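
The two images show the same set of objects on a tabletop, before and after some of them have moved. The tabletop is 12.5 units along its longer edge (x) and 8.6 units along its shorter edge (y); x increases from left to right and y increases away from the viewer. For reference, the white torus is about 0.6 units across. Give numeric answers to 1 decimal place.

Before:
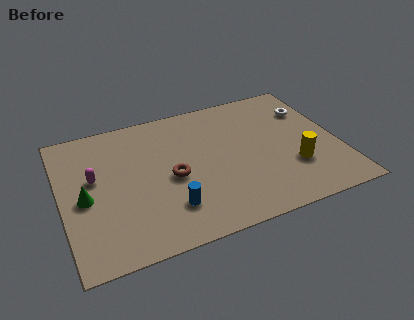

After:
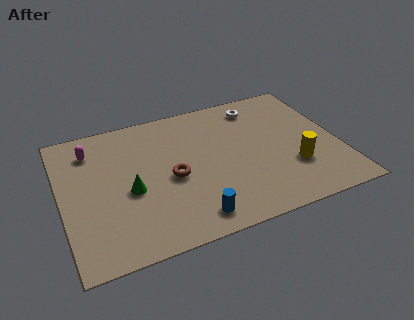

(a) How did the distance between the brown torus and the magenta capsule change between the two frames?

+0.9

Before: roughly 3.6 units apart; after: 4.5. That's 0.9 units further apart.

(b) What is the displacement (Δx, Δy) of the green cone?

(2.0, -0.2)

From the two frames, the green cone sits at roughly (1.0, 3.9) before and (3.0, 3.7) after.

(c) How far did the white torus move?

2.5

From (11.5, 6.2) to (9.2, 7.2), the white torus covered √(2.3² + 1.0²) ≈ 2.5 units.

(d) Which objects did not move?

the yellow cylinder and the brown torus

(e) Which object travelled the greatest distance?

the white torus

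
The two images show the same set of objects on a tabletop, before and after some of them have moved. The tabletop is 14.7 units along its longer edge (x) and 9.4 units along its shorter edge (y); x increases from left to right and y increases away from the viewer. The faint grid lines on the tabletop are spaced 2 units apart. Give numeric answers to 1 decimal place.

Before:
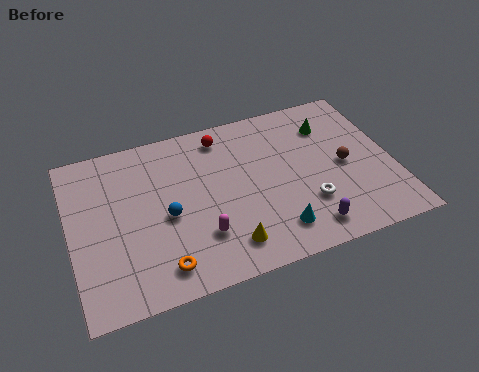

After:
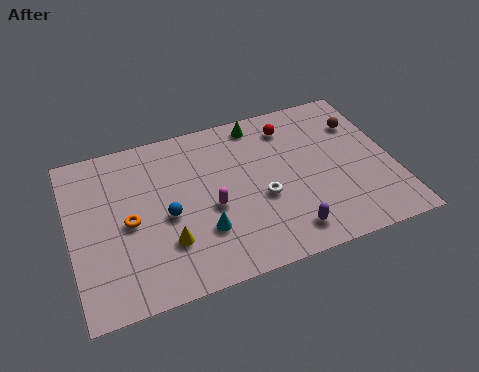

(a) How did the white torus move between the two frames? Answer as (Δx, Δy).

(-2.0, 1.0)

The white torus was at about (10.6, 2.8) and moved to about (8.6, 3.8).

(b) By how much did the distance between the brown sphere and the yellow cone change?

+3.8

The distance was about 6.4 in the first image and 10.2 in the second, so they moved 3.8 units further apart.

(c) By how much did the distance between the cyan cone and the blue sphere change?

-3.2

They were about 5.3 units apart before and 2.1 after — 3.2 units closer together.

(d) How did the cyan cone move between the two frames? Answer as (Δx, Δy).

(-3.2, 1.0)

The cyan cone started near (9.0, 1.8) and ended near (5.8, 2.8).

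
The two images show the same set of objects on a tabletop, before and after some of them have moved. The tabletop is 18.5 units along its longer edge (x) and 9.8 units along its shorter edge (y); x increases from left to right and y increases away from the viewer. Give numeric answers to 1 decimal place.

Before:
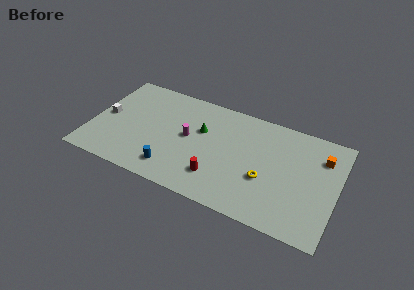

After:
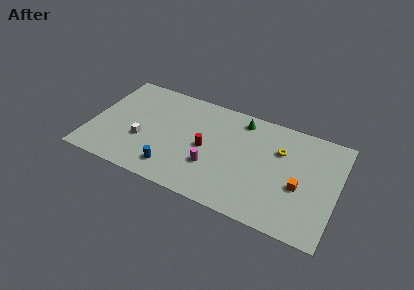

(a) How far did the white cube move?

3.3

From (1.0, 4.9) to (4.0, 3.6), the white cube covered √(3.0² + 1.3²) ≈ 3.3 units.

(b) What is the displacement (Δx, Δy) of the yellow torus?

(0.8, 3.0)

The yellow torus started near (13.3, 3.7) and ended near (14.1, 6.7).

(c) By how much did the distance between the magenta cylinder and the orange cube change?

-3.6

Before: roughly 10.1 units apart; after: 6.5. That's 3.6 units closer together.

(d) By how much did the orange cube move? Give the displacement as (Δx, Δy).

(-1.4, -3.3)

The orange cube was at about (17.2, 7.3) and moved to about (15.8, 4.0).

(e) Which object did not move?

the blue cylinder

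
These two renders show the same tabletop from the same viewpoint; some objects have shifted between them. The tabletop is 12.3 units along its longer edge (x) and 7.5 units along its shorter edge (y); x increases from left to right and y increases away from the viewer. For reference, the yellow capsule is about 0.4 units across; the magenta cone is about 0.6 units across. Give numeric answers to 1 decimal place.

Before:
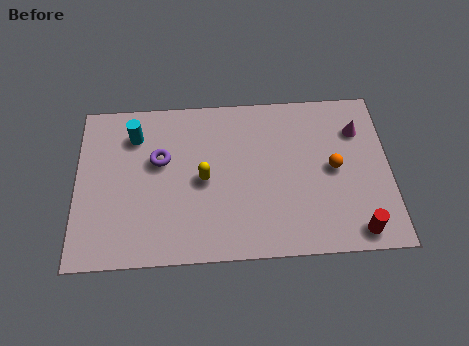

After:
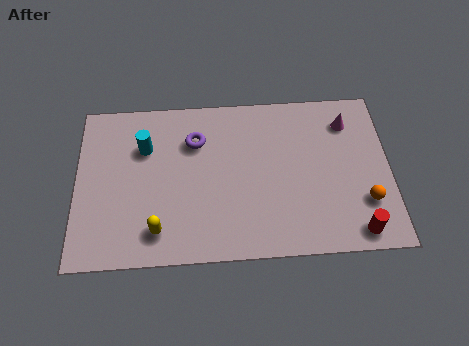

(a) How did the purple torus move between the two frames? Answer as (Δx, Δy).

(1.4, 0.8)

From the two frames, the purple torus sits at roughly (3.3, 4.6) before and (4.7, 5.4) after.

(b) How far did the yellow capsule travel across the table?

2.8

The yellow capsule was near (5.0, 3.6) before and (3.2, 1.4) after, so it travelled √(1.8² + 2.2²) ≈ 2.8 units.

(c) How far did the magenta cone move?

0.6

From (11.1, 5.5) to (10.7, 5.9), the magenta cone covered √(0.4² + 0.4²) ≈ 0.6 units.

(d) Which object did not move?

the red cylinder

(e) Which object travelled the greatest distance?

the yellow capsule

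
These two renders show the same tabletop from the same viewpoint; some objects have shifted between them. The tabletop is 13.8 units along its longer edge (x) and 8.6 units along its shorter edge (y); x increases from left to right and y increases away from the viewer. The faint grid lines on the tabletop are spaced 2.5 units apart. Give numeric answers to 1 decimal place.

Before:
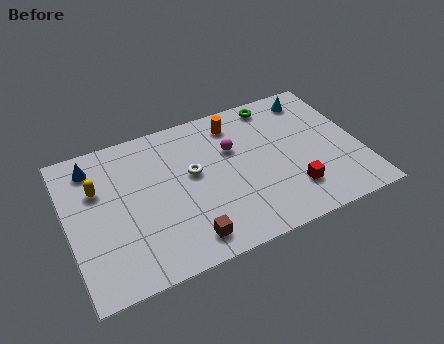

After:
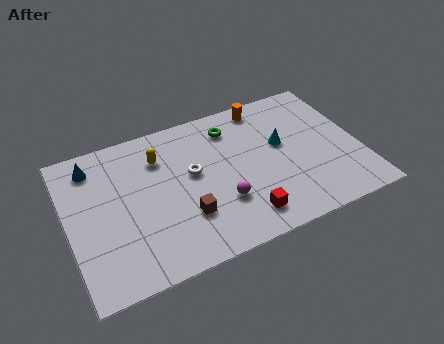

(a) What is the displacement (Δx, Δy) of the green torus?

(-2.2, -0.7)

From the two frames, the green torus sits at roughly (10.2, 7.6) before and (8.0, 6.9) after.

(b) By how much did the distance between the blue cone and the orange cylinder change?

+1.5

Before: roughly 6.8 units apart; after: 8.3. That's 1.5 units further apart.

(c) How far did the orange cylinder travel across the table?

1.6

The orange cylinder moved from about (8.2, 7.1) to (9.7, 7.6), a distance of √(1.5² + 0.5²) ≈ 1.6.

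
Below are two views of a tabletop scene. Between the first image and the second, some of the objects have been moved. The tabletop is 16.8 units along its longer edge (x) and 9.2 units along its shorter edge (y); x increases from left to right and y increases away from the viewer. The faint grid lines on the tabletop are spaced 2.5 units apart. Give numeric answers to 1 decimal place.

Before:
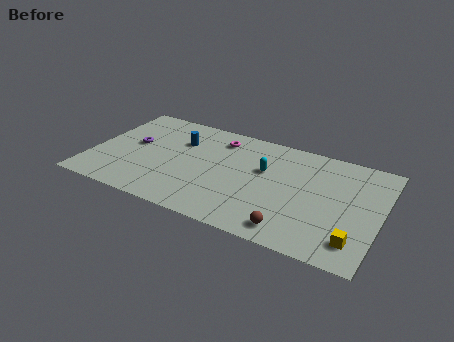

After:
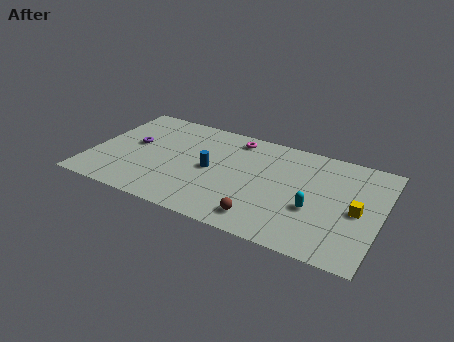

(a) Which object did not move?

the purple torus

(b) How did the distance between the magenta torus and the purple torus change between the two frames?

+1.0

Before: roughly 5.4 units apart; after: 6.4. That's 1.0 units further apart.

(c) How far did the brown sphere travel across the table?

1.7

From (12.1, 1.3) to (10.4, 1.5), the brown sphere covered √(1.7² + 0.2²) ≈ 1.7 units.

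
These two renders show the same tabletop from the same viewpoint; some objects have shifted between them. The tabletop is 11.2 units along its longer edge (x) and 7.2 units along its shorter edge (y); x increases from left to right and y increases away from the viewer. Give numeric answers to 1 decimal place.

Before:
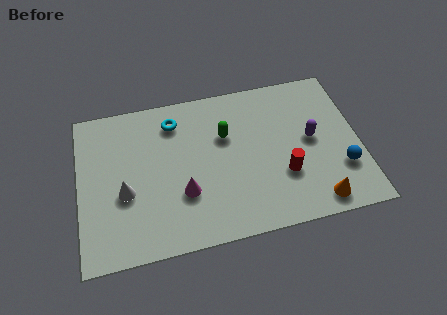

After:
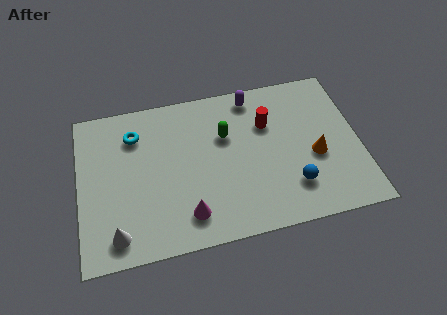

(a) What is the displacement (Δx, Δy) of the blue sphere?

(-2.0, -0.4)

The blue sphere started near (10.4, 2.2) and ended near (8.4, 1.8).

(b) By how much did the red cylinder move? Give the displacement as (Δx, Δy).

(-0.5, 2.5)

From the two frames, the red cylinder sits at roughly (8.1, 2.4) before and (7.6, 4.9) after.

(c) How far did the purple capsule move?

3.3

The purple capsule moved from about (9.3, 3.8) to (7.1, 6.3), a distance of √(2.2² + 2.5²) ≈ 3.3.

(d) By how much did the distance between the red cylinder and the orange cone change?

+0.7

They were about 1.9 units apart before and 2.6 after — 0.7 units further apart.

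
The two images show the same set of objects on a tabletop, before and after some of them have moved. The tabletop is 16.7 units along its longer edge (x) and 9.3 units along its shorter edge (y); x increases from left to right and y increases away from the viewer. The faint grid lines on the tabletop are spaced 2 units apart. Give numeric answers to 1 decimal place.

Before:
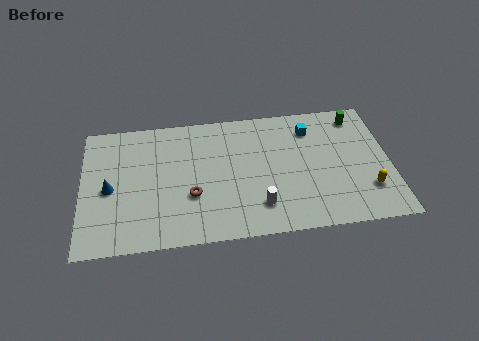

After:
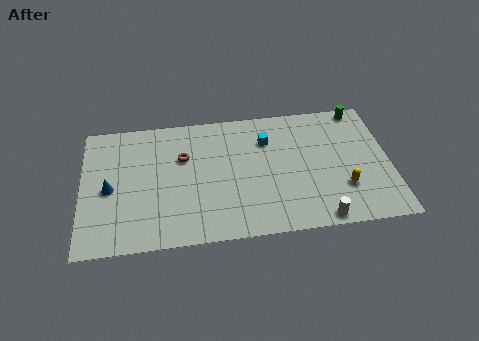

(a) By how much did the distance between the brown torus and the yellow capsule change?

-0.3

The distance was about 9.5 in the first image and 9.2 in the second, so they moved 0.3 units closer together.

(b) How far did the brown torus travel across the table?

2.8

From (5.9, 3.3) to (5.5, 6.1), the brown torus covered √(0.4² + 2.8²) ≈ 2.8 units.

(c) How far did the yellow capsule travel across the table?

1.3

The yellow capsule was near (15.4, 2.5) before and (14.1, 2.8) after, so it travelled √(1.3² + 0.3²) ≈ 1.3 units.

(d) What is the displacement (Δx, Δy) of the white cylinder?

(3.2, -1.3)

From the two frames, the white cylinder sits at roughly (9.5, 2.1) before and (12.7, 0.8) after.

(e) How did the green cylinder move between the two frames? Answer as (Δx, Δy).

(0.2, 0.6)

The green cylinder was at about (15.1, 7.9) and moved to about (15.3, 8.5).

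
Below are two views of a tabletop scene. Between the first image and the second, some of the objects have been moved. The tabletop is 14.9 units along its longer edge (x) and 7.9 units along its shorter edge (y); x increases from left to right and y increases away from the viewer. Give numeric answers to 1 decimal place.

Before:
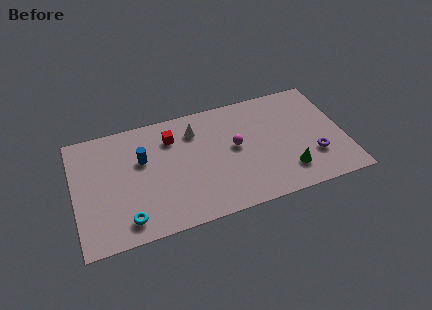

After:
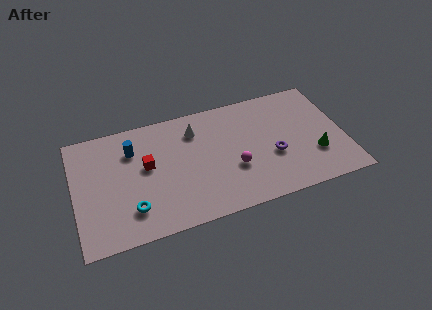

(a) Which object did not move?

the white cone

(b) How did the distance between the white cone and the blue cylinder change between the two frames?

+0.3

The distance was about 3.2 in the first image and 3.5 in the second, so they moved 0.3 units further apart.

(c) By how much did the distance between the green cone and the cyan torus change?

+1.3

They were about 8.9 units apart before and 10.2 after — 1.3 units further apart.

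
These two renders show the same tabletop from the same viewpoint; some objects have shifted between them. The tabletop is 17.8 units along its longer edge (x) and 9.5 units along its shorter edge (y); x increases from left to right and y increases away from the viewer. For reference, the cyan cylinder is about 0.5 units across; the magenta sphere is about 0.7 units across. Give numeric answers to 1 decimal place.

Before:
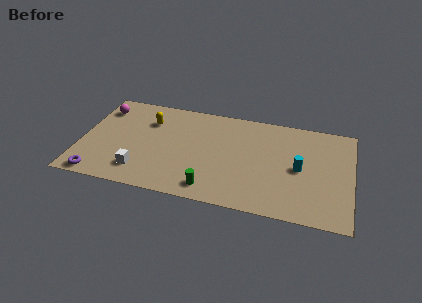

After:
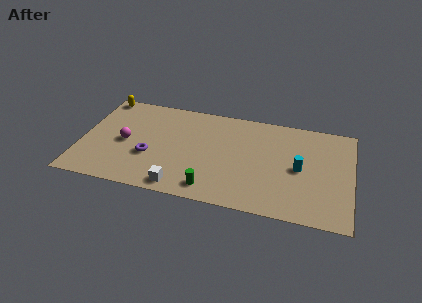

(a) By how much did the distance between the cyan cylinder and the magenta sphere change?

-2.1

The distance was about 13.6 in the first image and 11.5 in the second, so they moved 2.1 units closer together.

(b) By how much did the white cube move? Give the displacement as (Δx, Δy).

(2.7, -0.9)

From the two frames, the white cube sits at roughly (4.1, 2.0) before and (6.8, 1.1) after.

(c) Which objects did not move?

the green cylinder and the cyan cylinder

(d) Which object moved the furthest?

the purple torus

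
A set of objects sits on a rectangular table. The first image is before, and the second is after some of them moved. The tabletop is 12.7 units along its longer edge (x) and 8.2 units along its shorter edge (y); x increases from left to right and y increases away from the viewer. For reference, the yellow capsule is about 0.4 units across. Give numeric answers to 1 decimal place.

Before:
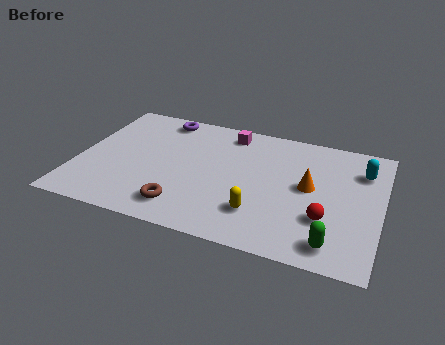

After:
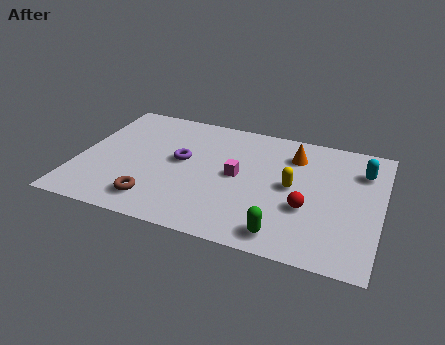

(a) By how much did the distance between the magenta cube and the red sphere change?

-3.0

The distance was about 6.2 in the first image and 3.2 in the second, so they moved 3.0 units closer together.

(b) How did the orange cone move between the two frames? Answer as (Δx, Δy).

(-0.8, 1.9)

The orange cone was at about (9.7, 4.4) and moved to about (8.9, 6.3).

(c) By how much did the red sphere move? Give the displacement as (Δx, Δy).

(-0.8, 0.4)

The red sphere started near (10.5, 2.6) and ended near (9.7, 3.0).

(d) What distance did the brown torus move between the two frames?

1.2

The brown torus was near (4.7, 1.5) before and (3.5, 1.5) after, so it travelled √(1.2² + 0.0²) ≈ 1.2 units.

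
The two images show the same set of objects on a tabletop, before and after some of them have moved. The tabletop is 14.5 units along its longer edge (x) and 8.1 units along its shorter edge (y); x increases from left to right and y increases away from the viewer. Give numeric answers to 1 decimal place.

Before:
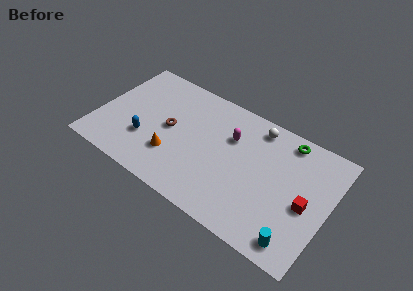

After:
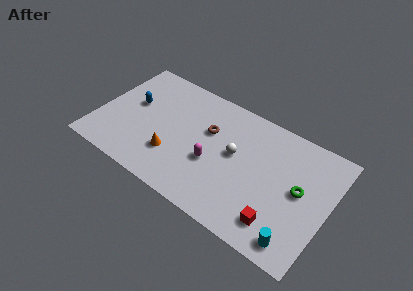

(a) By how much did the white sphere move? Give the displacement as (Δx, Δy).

(-1.0, -2.5)

The white sphere was at about (9.6, 7.0) and moved to about (8.6, 4.5).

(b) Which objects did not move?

the orange cone and the cyan cylinder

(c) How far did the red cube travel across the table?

2.4

The red cube was near (13.2, 3.6) before and (11.8, 1.6) after, so it travelled √(1.4² + 2.0²) ≈ 2.4 units.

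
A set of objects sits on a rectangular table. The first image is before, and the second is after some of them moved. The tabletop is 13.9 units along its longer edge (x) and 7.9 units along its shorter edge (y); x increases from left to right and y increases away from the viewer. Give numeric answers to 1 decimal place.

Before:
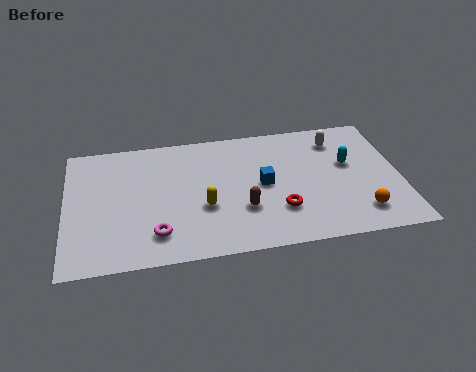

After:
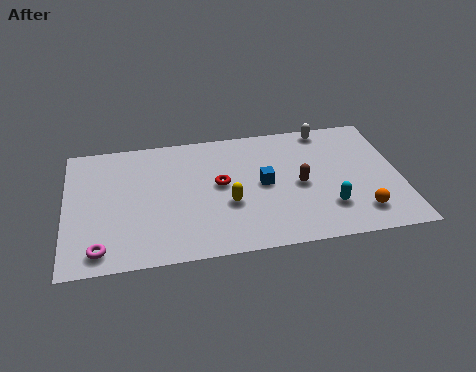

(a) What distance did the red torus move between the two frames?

3.1

From (8.8, 2.3) to (6.4, 4.3), the red torus covered √(2.4² + 2.0²) ≈ 3.1 units.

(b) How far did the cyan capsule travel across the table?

2.8

The cyan capsule was near (11.8, 4.7) before and (10.8, 2.1) after, so it travelled √(1.0² + 2.6²) ≈ 2.8 units.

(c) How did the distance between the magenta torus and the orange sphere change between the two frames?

+2.3

The distance was about 8.4 in the first image and 10.7 in the second, so they moved 2.3 units further apart.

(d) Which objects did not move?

the orange sphere and the blue cube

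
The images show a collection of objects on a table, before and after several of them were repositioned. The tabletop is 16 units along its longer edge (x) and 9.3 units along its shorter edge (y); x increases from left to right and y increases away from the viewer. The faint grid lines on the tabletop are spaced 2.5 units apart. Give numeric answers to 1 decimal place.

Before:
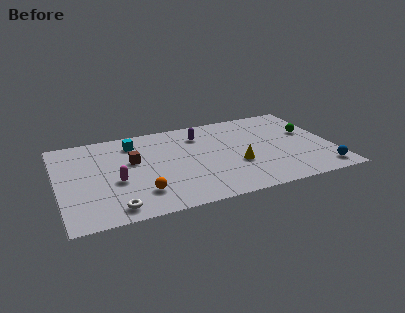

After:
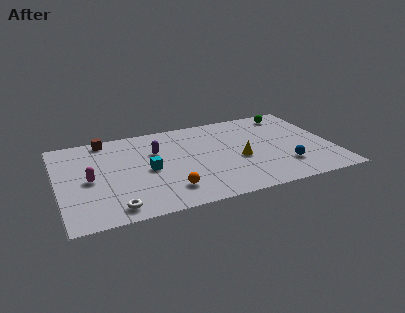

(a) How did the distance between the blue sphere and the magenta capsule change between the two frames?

-0.7

They were about 12.1 units apart before and 11.4 after — 0.7 units closer together.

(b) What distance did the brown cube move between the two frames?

3.1

The brown cube moved from about (4.4, 5.6) to (3.0, 8.4), a distance of √(1.4² + 2.8²) ≈ 3.1.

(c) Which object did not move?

the white torus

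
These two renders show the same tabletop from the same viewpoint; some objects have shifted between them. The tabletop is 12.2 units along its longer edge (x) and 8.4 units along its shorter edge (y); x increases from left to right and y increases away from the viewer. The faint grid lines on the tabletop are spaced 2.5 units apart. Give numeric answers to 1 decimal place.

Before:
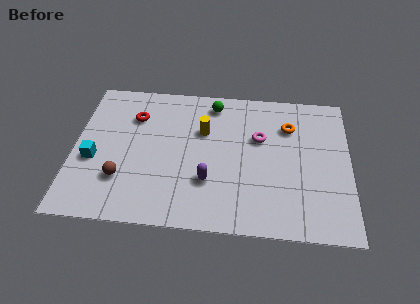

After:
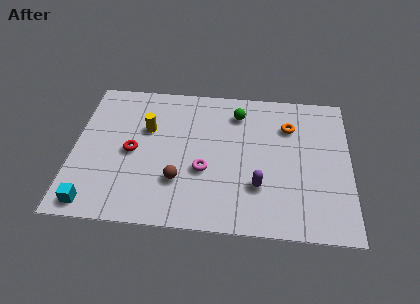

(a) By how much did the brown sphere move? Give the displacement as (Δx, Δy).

(2.5, 0.1)

From the two frames, the brown sphere sits at roughly (2.2, 2.4) before and (4.7, 2.5) after.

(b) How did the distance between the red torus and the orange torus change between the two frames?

+0.3

They were about 6.9 units apart before and 7.2 after — 0.3 units further apart.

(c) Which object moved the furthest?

the magenta torus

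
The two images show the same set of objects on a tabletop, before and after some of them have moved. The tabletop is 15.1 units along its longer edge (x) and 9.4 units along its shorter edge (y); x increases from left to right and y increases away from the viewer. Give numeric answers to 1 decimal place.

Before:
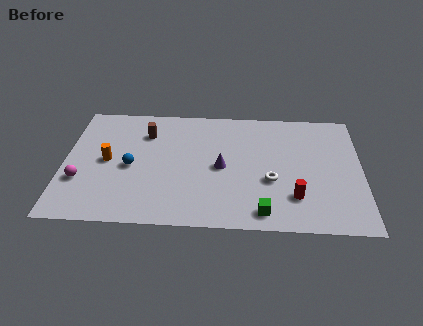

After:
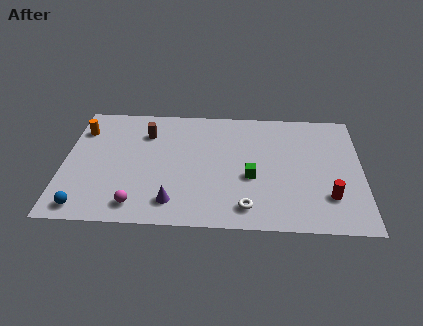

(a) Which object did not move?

the brown cylinder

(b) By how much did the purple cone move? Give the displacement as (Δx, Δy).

(-2.4, -2.8)

The purple cone was at about (8.0, 4.5) and moved to about (5.6, 1.7).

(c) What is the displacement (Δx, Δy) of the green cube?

(-0.6, 2.6)

The green cube was at about (10.1, 1.2) and moved to about (9.5, 3.8).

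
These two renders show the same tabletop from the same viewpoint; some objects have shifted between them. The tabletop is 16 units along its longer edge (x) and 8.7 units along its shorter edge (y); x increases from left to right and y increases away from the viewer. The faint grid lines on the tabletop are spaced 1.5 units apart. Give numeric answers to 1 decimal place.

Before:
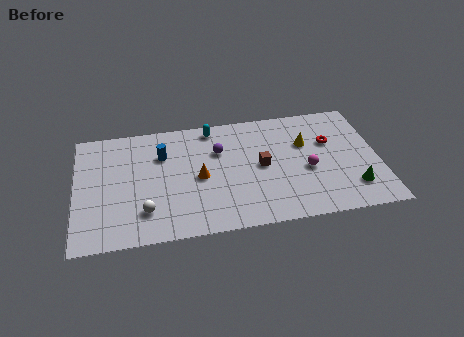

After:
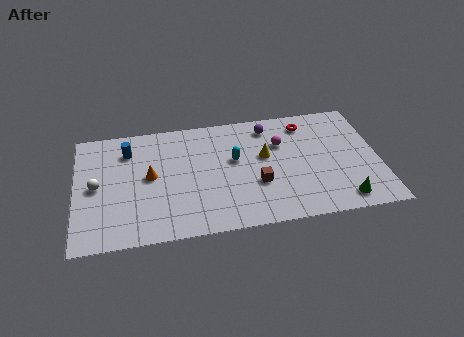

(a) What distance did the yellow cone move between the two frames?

2.3

From (12.2, 5.7) to (10.0, 5.1), the yellow cone covered √(2.2² + 0.6²) ≈ 2.3 units.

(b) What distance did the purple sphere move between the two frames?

3.0

The purple sphere was near (7.6, 5.9) before and (10.3, 7.3) after, so it travelled √(2.7² + 1.4²) ≈ 3.0 units.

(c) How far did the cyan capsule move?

2.8

The cyan capsule was near (7.3, 7.7) before and (8.4, 5.1) after, so it travelled √(1.1² + 2.6²) ≈ 2.8 units.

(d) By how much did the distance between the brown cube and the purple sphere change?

+1.6

The distance was about 2.7 in the first image and 4.3 in the second, so they moved 1.6 units further apart.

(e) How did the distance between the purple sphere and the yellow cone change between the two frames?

-2.4

The distance was about 4.6 in the first image and 2.2 in the second, so they moved 2.4 units closer together.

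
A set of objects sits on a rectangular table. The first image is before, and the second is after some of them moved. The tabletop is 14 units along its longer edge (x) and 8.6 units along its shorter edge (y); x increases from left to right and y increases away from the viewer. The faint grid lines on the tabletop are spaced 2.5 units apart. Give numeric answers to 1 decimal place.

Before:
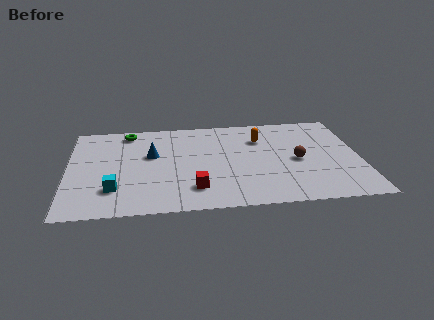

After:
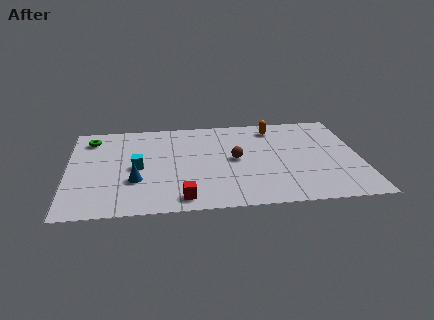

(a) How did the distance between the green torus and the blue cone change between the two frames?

+2.1

The distance was about 2.5 in the first image and 4.6 in the second, so they moved 2.1 units further apart.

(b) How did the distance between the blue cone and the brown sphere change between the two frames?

-2.1

The distance was about 7.1 in the first image and 5.0 in the second, so they moved 2.1 units closer together.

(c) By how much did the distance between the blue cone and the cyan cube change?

-2.3

The distance was about 3.5 in the first image and 1.2 in the second, so they moved 2.3 units closer together.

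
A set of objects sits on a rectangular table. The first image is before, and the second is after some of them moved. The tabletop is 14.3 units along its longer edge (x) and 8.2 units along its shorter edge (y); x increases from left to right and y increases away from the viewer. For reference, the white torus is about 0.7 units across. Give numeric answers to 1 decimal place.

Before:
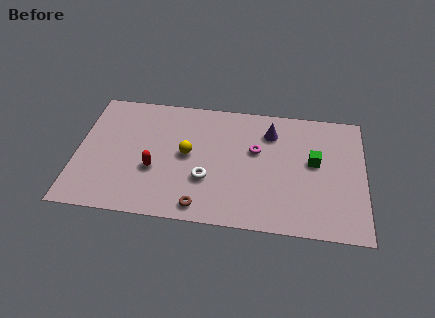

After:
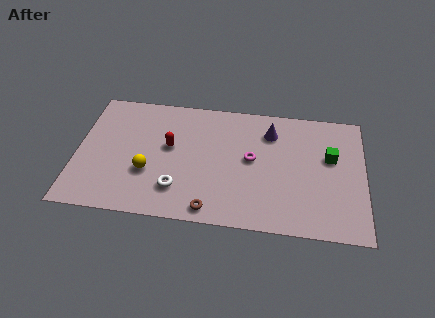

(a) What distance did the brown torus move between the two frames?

0.5

From (6.3, 1.0) to (6.8, 0.9), the brown torus covered √(0.5² + 0.1²) ≈ 0.5 units.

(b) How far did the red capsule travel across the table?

1.7

From (3.9, 3.1) to (4.6, 4.7), the red capsule covered √(0.7² + 1.6²) ≈ 1.7 units.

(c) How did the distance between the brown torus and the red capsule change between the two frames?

+1.2

They were about 3.2 units apart before and 4.4 after — 1.2 units further apart.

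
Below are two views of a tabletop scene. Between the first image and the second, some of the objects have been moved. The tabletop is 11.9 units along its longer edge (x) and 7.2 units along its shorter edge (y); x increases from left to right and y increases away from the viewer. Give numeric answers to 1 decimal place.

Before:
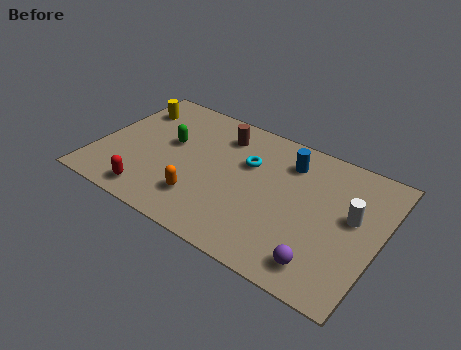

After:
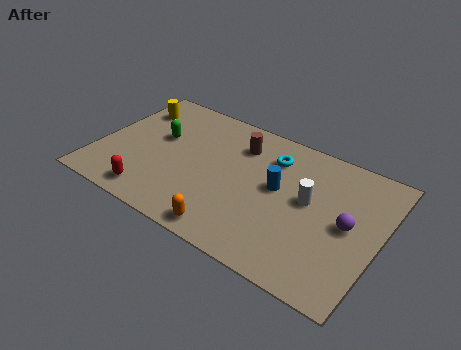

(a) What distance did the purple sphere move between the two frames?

2.5

From (9.9, 1.2) to (10.6, 3.6), the purple sphere covered √(0.7² + 2.4²) ≈ 2.5 units.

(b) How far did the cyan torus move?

1.2

From (6.2, 4.7) to (7.1, 5.5), the cyan torus covered √(0.9² + 0.8²) ≈ 1.2 units.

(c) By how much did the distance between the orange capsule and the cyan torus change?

+1.5

They were about 3.3 units apart before and 4.8 after — 1.5 units further apart.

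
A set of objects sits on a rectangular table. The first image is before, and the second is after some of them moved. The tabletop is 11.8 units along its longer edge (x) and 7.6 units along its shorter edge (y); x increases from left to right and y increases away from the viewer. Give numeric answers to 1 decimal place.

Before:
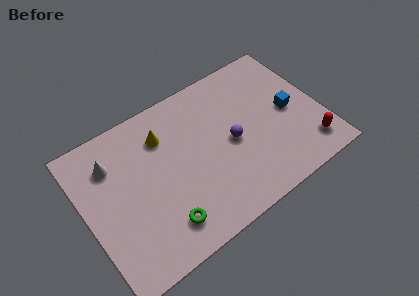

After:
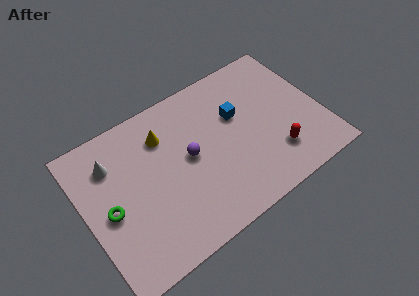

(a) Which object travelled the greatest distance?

the green torus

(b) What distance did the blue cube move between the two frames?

2.7

From (10.3, 3.7) to (7.8, 4.8), the blue cube covered √(2.5² + 1.1²) ≈ 2.7 units.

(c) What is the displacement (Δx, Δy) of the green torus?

(-2.3, 2.0)

The green torus was at about (3.4, 1.5) and moved to about (1.1, 3.5).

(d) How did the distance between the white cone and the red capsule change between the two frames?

-1.7

They were about 10.2 units apart before and 8.5 after — 1.7 units closer together.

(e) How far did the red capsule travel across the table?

1.7

The red capsule was near (10.8, 1.4) before and (9.2, 1.9) after, so it travelled √(1.6² + 0.5²) ≈ 1.7 units.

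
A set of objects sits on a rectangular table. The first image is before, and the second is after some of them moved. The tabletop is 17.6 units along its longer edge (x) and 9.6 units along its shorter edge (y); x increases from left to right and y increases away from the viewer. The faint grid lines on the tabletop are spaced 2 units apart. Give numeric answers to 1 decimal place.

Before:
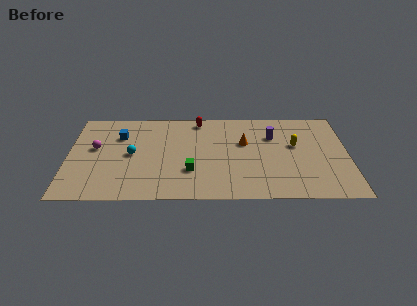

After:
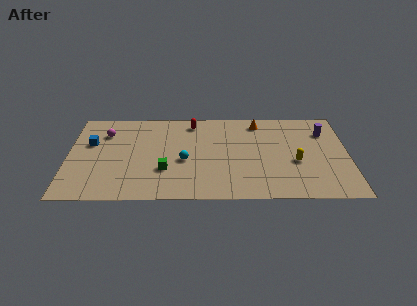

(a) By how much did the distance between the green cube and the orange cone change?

+3.3

They were about 4.5 units apart before and 7.8 after — 3.3 units further apart.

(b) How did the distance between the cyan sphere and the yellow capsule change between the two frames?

-3.3

Before: roughly 10.3 units apart; after: 7.0. That's 3.3 units closer together.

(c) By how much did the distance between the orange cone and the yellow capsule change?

+1.7

They were about 3.2 units apart before and 4.9 after — 1.7 units further apart.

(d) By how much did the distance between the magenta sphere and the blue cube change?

-0.6

The distance was about 2.0 in the first image and 1.4 in the second, so they moved 0.6 units closer together.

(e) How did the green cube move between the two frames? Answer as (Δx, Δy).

(-1.6, 0.1)

The green cube was at about (7.7, 3.0) and moved to about (6.1, 3.1).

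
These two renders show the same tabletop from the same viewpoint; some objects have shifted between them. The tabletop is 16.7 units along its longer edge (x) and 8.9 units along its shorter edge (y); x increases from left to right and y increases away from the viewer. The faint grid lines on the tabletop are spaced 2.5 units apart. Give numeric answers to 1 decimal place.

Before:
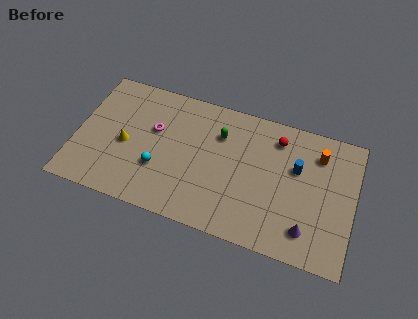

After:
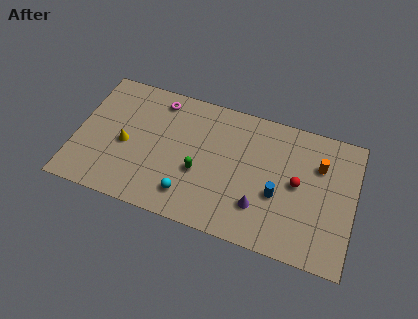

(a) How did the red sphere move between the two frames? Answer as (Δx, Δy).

(1.4, -2.6)

From the two frames, the red sphere sits at roughly (11.9, 7.2) before and (13.3, 4.6) after.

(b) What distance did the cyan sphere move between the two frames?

2.2

The cyan sphere moved from about (5.1, 3.0) to (7.0, 1.8), a distance of √(1.9² + 1.2²) ≈ 2.2.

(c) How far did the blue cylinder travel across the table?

2.3

The blue cylinder was near (13.2, 5.6) before and (12.2, 3.5) after, so it travelled √(1.0² + 2.1²) ≈ 2.3 units.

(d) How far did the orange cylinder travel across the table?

0.7

From (14.4, 6.9) to (14.5, 6.2), the orange cylinder covered √(0.1² + 0.7²) ≈ 0.7 units.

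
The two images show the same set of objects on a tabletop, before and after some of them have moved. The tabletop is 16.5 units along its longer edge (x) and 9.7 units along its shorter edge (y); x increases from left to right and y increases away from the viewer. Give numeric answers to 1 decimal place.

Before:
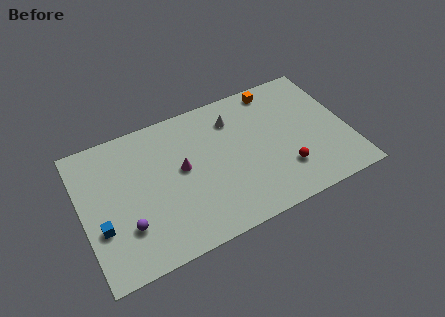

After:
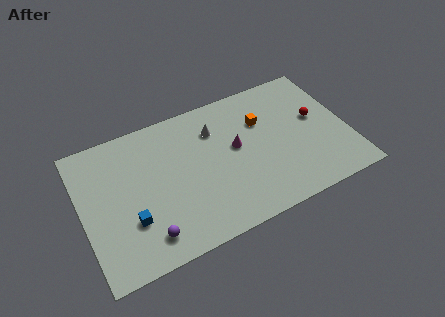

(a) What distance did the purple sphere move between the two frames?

1.6

The purple sphere moved from about (2.5, 2.8) to (3.6, 1.7), a distance of √(1.1² + 1.1²) ≈ 1.6.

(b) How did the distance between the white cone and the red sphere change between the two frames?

+0.9

They were about 5.5 units apart before and 6.4 after — 0.9 units further apart.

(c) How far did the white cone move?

1.2

From (9.7, 7.5) to (8.5, 7.2), the white cone covered √(1.2² + 0.3²) ≈ 1.2 units.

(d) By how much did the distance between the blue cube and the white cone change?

-2.6

They were about 9.6 units apart before and 7.0 after — 2.6 units closer together.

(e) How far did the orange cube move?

2.3

The orange cube moved from about (12.5, 8.6) to (11.4, 6.6), a distance of √(1.1² + 2.0²) ≈ 2.3.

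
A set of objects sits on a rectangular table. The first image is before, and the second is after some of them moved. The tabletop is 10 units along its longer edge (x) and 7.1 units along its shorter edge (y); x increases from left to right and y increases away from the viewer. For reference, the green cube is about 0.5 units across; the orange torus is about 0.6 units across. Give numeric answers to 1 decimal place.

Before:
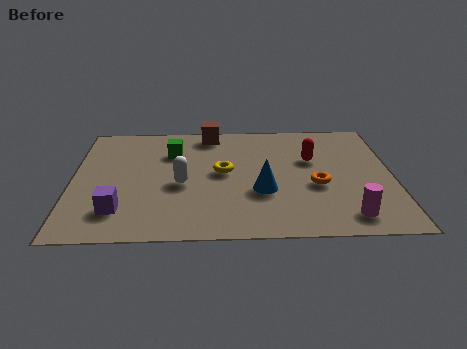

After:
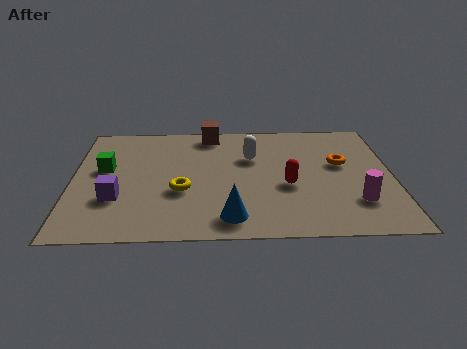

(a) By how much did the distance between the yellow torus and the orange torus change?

+2.2

They were about 3.0 units apart before and 5.2 after — 2.2 units further apart.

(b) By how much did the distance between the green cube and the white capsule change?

+2.6

The distance was about 2.0 in the first image and 4.6 in the second, so they moved 2.6 units further apart.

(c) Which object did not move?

the brown cube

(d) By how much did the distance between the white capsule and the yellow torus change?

+1.5

They were about 1.5 units apart before and 3.0 after — 1.5 units further apart.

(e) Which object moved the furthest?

the white capsule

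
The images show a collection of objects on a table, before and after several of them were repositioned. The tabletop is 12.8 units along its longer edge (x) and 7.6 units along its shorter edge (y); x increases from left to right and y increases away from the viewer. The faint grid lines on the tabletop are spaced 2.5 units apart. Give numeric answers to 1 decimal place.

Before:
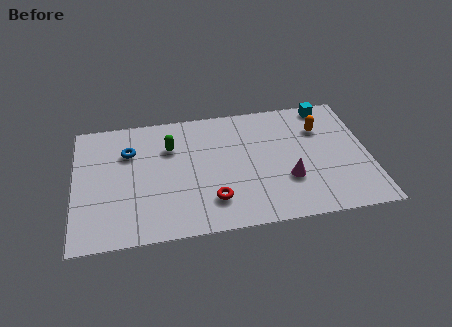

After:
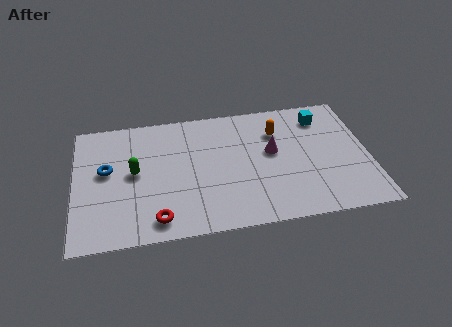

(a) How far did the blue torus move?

1.4

The blue torus moved from about (2.4, 5.3) to (1.4, 4.3), a distance of √(1.0² + 1.0²) ≈ 1.4.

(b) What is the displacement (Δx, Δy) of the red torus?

(-2.4, -0.7)

The red torus was at about (5.9, 1.8) and moved to about (3.5, 1.1).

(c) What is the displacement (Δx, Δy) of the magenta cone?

(-0.6, 1.8)

The magenta cone started near (9.2, 2.5) and ended near (8.6, 4.3).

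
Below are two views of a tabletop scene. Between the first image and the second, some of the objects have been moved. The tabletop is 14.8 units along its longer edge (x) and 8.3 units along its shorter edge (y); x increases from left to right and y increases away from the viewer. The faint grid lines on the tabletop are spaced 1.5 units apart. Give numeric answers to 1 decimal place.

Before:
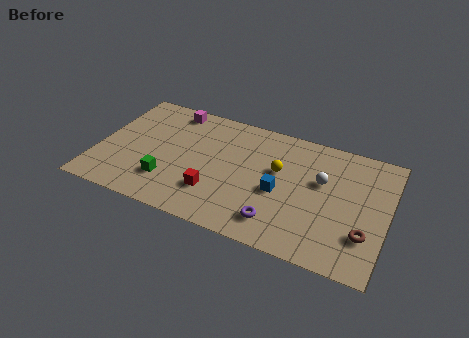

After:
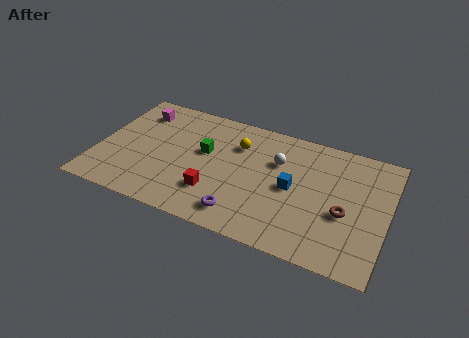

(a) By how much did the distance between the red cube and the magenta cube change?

+0.5

The distance was about 5.7 in the first image and 6.2 in the second, so they moved 0.5 units further apart.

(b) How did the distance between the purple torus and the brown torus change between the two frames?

+1.0

Before: roughly 4.4 units apart; after: 5.4. That's 1.0 units further apart.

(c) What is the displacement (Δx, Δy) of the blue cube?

(0.6, 0.5)

The blue cube started near (9.4, 3.6) and ended near (10.0, 4.1).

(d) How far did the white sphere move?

2.4

The white sphere moved from about (11.4, 5.1) to (9.1, 5.6), a distance of √(2.3² + 0.5²) ≈ 2.4.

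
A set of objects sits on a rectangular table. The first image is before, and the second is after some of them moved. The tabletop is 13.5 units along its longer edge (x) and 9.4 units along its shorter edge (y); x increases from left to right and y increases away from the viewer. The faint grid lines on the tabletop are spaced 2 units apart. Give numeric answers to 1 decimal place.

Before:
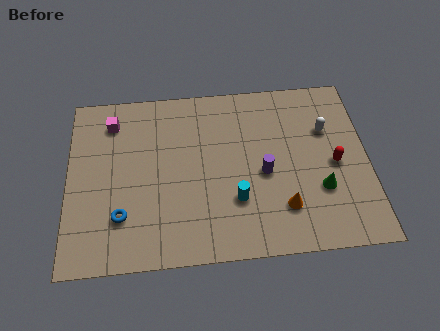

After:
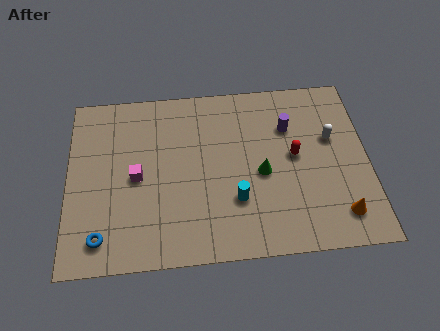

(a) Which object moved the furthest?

the magenta cube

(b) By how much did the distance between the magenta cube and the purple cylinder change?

-0.4

Before: roughly 7.6 units apart; after: 7.2. That's 0.4 units closer together.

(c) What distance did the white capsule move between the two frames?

0.5

The white capsule was near (11.7, 6.3) before and (11.9, 5.8) after, so it travelled √(0.2² + 0.5²) ≈ 0.5 units.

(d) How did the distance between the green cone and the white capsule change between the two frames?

+0.4

The distance was about 3.2 in the first image and 3.6 in the second, so they moved 0.4 units further apart.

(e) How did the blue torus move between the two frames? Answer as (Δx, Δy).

(-0.9, -1.0)

The blue torus started near (2.4, 2.5) and ended near (1.5, 1.5).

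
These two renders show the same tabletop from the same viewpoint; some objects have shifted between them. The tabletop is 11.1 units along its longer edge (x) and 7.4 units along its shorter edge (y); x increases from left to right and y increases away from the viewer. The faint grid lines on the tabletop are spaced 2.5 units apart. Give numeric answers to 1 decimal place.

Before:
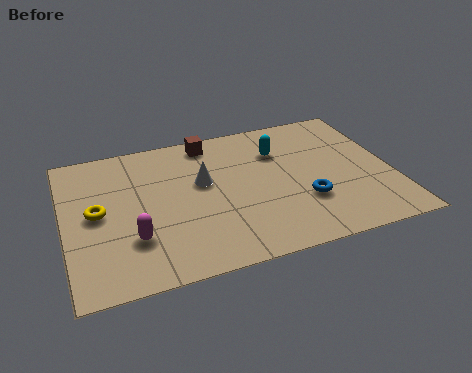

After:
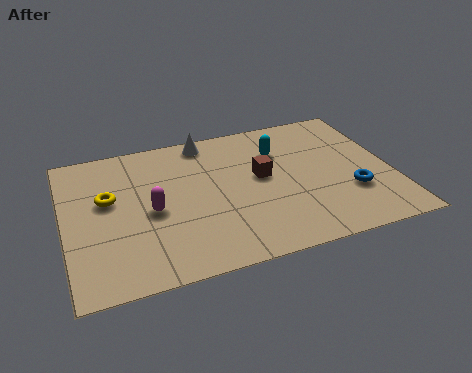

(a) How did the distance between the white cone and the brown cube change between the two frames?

+0.9

Before: roughly 2.1 units apart; after: 3.0. That's 0.9 units further apart.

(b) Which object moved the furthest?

the brown cube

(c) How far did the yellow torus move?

0.7

The yellow torus was near (1.1, 3.8) before and (1.5, 4.4) after, so it travelled √(0.4² + 0.6²) ≈ 0.7 units.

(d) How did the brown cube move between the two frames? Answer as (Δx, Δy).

(1.6, -2.4)

From the two frames, the brown cube sits at roughly (5.1, 6.5) before and (6.7, 4.1) after.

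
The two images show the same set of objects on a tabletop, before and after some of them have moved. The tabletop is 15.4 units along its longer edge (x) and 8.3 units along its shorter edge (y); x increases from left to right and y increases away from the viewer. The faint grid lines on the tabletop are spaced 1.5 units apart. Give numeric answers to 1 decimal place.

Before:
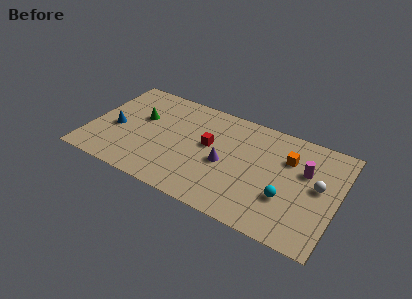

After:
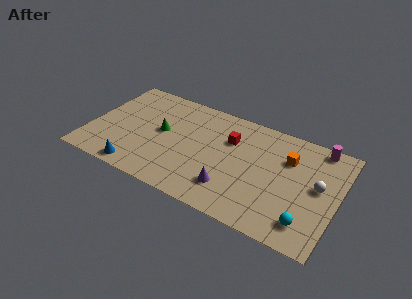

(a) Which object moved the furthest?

the blue cone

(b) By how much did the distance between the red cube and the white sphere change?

-1.1

Before: roughly 6.8 units apart; after: 5.7. That's 1.1 units closer together.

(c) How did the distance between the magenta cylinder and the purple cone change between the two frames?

+2.2

They were about 5.1 units apart before and 7.3 after — 2.2 units further apart.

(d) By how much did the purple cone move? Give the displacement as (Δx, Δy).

(0.6, -1.7)

The purple cone was at about (8.5, 3.7) and moved to about (9.1, 2.0).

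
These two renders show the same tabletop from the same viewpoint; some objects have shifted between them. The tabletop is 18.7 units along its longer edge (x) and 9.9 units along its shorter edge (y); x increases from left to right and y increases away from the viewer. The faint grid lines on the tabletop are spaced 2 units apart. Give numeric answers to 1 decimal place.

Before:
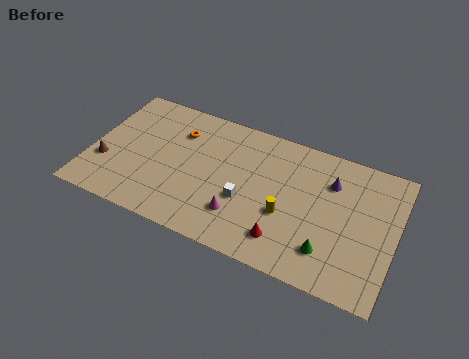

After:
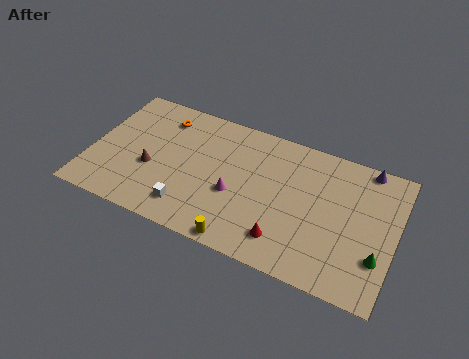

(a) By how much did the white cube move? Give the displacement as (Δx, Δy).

(-3.3, -1.9)

The white cube was at about (9.7, 3.8) and moved to about (6.4, 1.9).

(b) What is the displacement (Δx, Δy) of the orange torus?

(-1.1, 0.7)

The orange torus was at about (5.1, 7.3) and moved to about (4.0, 8.0).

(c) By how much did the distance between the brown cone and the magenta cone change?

-3.3

They were about 8.5 units apart before and 5.2 after — 3.3 units closer together.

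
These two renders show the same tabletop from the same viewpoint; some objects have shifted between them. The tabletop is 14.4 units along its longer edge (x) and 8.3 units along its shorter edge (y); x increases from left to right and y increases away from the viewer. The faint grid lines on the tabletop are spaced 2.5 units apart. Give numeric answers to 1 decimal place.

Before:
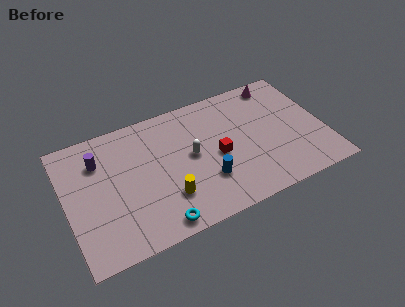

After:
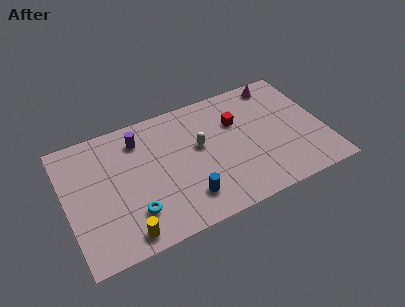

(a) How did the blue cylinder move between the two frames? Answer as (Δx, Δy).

(-1.2, -0.7)

From the two frames, the blue cylinder sits at roughly (7.6, 2.5) before and (6.4, 1.8) after.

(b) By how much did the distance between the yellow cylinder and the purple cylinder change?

+0.7

The distance was about 5.1 in the first image and 5.8 in the second, so they moved 0.7 units further apart.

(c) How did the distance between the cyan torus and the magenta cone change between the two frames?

+0.3

Before: roughly 9.9 units apart; after: 10.2. That's 0.3 units further apart.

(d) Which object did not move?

the magenta cone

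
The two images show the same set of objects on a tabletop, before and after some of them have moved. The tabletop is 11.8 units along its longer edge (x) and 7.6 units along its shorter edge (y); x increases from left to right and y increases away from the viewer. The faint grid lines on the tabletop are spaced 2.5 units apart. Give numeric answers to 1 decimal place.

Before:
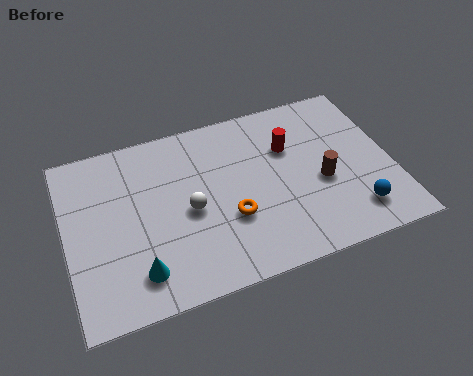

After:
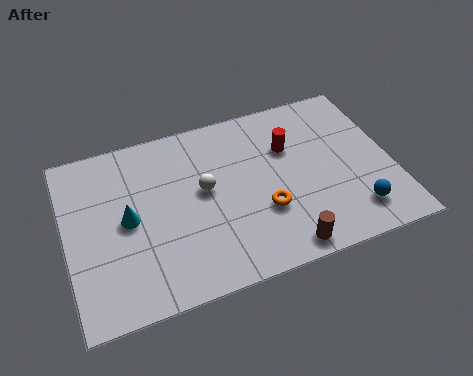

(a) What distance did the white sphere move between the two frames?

0.9

The white sphere was near (4.4, 3.5) before and (5.0, 4.2) after, so it travelled √(0.6² + 0.7²) ≈ 0.9 units.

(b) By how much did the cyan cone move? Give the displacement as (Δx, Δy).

(-0.2, 2.3)

From the two frames, the cyan cone sits at roughly (2.4, 1.5) before and (2.2, 3.8) after.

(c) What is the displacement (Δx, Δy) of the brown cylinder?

(-1.7, -2.4)

The brown cylinder was at about (9.2, 3.2) and moved to about (7.5, 0.8).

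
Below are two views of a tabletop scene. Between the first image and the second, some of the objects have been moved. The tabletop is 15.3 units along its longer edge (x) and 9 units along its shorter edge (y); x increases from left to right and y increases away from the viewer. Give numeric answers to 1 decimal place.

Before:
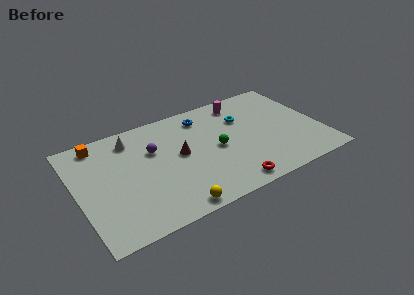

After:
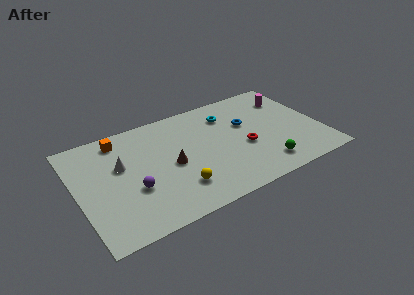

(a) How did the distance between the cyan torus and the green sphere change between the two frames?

+2.7

Before: roughly 2.8 units apart; after: 5.5. That's 2.7 units further apart.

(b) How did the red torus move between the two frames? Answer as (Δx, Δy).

(1.4, 2.7)

The red torus started near (9.0, 1.0) and ended near (10.4, 3.7).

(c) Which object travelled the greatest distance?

the green sphere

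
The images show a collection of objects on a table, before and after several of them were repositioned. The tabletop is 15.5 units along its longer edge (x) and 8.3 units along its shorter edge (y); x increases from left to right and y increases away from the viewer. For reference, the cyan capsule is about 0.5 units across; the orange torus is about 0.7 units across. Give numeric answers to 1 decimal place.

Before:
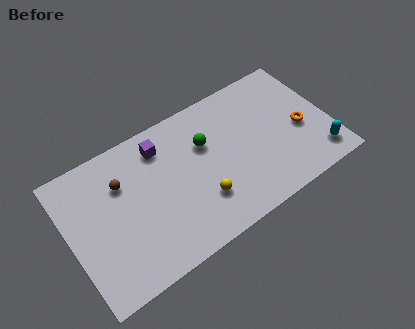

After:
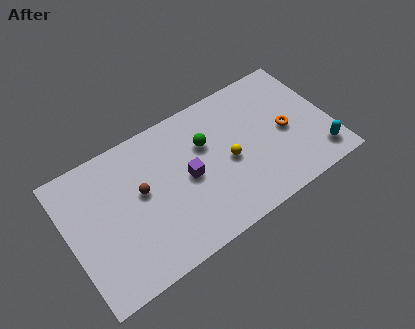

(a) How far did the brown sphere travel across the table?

1.5

From (3.3, 5.8) to (4.3, 4.7), the brown sphere covered √(1.0² + 1.1²) ≈ 1.5 units.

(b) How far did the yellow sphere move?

2.4

The yellow sphere was near (7.5, 2.4) before and (9.4, 3.8) after, so it travelled √(1.9² + 1.4²) ≈ 2.4 units.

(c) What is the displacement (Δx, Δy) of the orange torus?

(-0.9, 0.3)

From the two frames, the orange torus sits at roughly (13.8, 3.6) before and (12.9, 3.9) after.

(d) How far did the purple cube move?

2.9

The purple cube moved from about (5.8, 6.7) to (7.0, 4.1), a distance of √(1.2² + 2.6²) ≈ 2.9.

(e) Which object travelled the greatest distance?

the purple cube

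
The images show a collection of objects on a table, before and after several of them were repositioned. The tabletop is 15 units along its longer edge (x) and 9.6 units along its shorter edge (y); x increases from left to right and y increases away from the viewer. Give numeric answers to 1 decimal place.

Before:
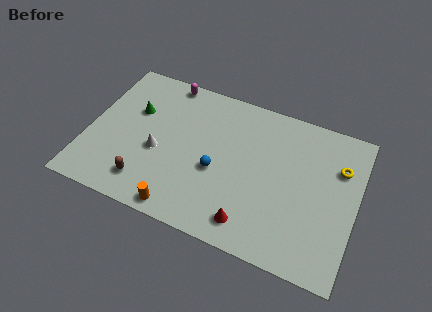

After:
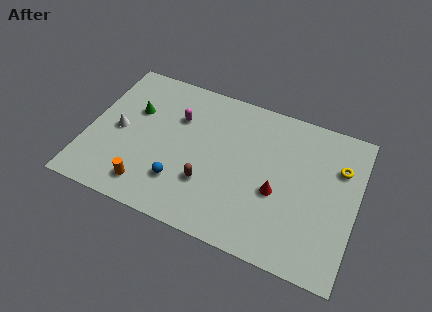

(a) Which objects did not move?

the yellow torus and the green cone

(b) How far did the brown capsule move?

3.5

The brown capsule moved from about (3.6, 1.8) to (6.9, 3.0), a distance of √(3.3² + 1.2²) ≈ 3.5.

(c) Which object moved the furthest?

the brown capsule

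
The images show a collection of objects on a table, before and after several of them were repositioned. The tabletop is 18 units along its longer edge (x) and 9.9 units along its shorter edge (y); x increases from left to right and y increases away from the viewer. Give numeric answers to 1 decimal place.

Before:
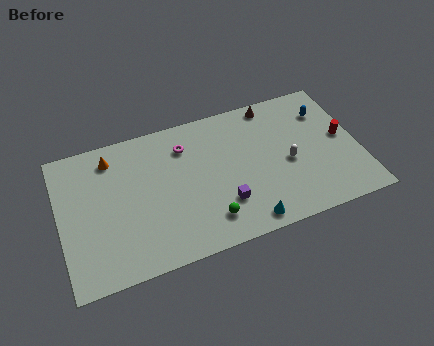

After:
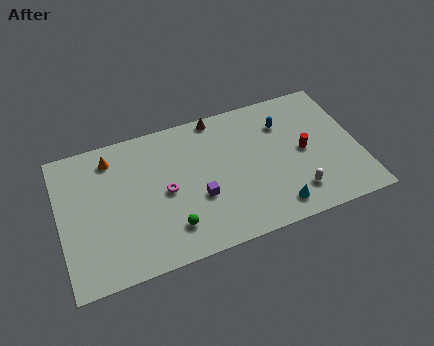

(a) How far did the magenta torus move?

3.1

From (7.7, 7.6) to (6.3, 4.8), the magenta torus covered √(1.4² + 2.8²) ≈ 3.1 units.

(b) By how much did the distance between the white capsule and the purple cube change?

+1.5

They were about 4.4 units apart before and 5.9 after — 1.5 units further apart.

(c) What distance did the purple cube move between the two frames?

1.7

The purple cube was near (9.6, 2.8) before and (8.2, 3.7) after, so it travelled √(1.4² + 0.9²) ≈ 1.7 units.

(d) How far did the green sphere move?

2.2

From (8.6, 2.0) to (6.4, 2.2), the green sphere covered √(2.2² + 0.2²) ≈ 2.2 units.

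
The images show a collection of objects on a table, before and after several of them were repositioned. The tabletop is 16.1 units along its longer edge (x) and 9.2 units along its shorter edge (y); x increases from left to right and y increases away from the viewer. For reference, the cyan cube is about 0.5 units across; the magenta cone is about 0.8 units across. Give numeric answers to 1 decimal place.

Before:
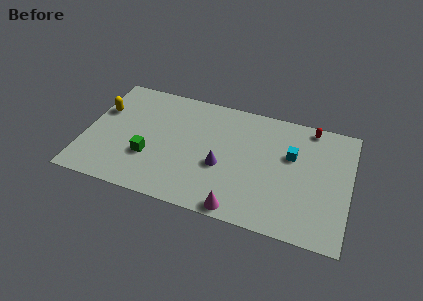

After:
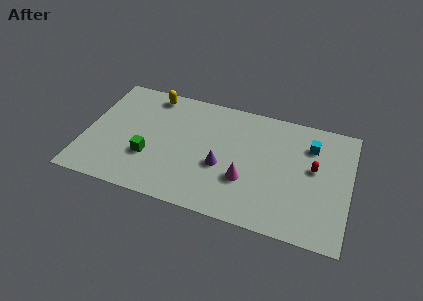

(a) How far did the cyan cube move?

1.6

From (12.5, 5.8) to (13.6, 6.9), the cyan cube covered √(1.1² + 1.1²) ≈ 1.6 units.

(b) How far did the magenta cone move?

2.3

The magenta cone moved from about (9.7, 0.8) to (9.9, 3.1), a distance of √(0.2² + 2.3²) ≈ 2.3.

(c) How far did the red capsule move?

3.1

The red capsule was near (13.5, 8.3) before and (13.9, 5.2) after, so it travelled √(0.4² + 3.1²) ≈ 3.1 units.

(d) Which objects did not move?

the purple cone and the green cube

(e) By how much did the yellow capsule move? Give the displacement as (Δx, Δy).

(2.9, 2.1)

From the two frames, the yellow capsule sits at roughly (0.8, 6.0) before and (3.7, 8.1) after.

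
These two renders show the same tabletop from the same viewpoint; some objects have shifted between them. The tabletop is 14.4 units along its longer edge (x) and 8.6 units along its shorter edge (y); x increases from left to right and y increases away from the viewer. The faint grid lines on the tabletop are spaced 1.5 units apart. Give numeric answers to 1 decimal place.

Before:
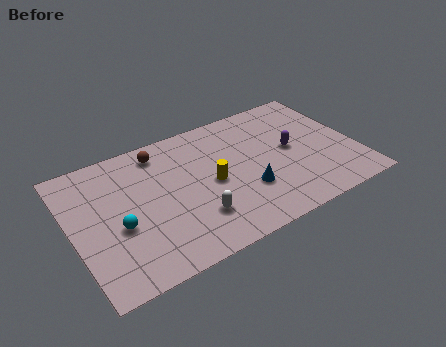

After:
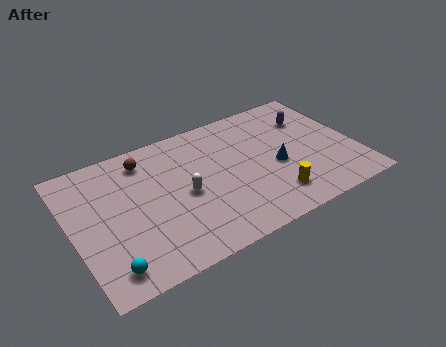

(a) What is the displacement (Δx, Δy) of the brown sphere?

(-0.8, -0.2)

The brown sphere was at about (4.8, 7.3) and moved to about (4.0, 7.1).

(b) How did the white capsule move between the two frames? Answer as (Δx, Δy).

(-0.3, 1.7)

The white capsule started near (5.9, 2.3) and ended near (5.6, 4.0).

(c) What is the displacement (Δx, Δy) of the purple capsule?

(1.3, 1.7)

The purple capsule was at about (11.2, 4.5) and moved to about (12.5, 6.2).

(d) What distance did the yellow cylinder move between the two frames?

3.6

The yellow cylinder moved from about (7.0, 4.1) to (9.8, 1.8), a distance of √(2.8² + 2.3²) ≈ 3.6.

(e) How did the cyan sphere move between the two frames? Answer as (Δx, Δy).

(-0.8, -2.2)

The cyan sphere was at about (2.2, 3.5) and moved to about (1.4, 1.3).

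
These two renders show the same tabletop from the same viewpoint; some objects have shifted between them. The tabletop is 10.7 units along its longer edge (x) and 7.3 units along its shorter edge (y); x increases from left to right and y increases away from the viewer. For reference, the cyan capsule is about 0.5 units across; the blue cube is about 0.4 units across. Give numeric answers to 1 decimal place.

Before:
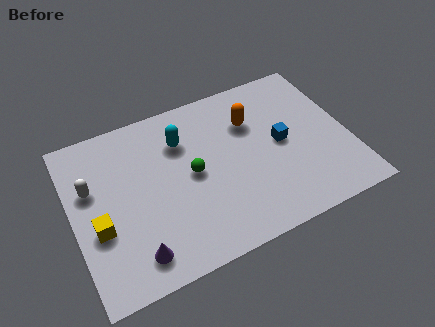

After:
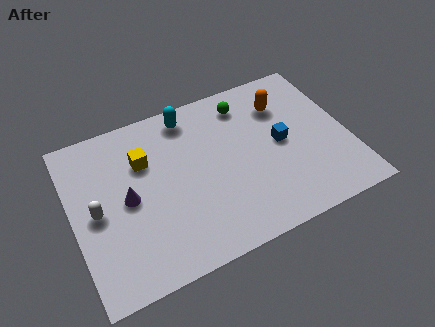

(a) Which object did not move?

the blue cube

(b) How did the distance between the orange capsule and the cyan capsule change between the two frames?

+1.0

They were about 2.7 units apart before and 3.7 after — 1.0 units further apart.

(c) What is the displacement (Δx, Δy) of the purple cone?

(0.0, 2.4)

From the two frames, the purple cone sits at roughly (2.1, 1.2) before and (2.1, 3.6) after.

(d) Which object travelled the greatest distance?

the green sphere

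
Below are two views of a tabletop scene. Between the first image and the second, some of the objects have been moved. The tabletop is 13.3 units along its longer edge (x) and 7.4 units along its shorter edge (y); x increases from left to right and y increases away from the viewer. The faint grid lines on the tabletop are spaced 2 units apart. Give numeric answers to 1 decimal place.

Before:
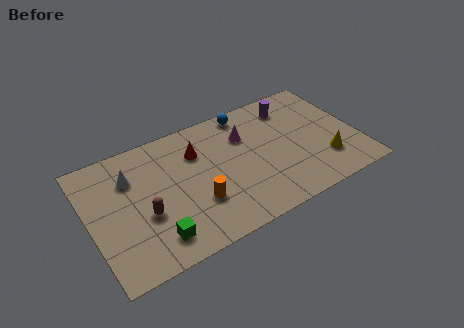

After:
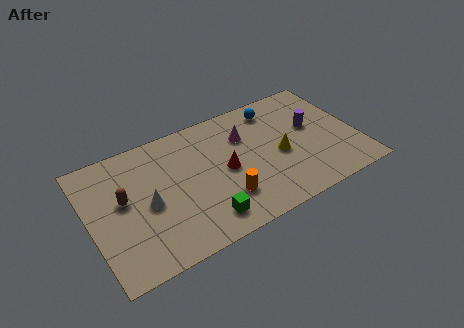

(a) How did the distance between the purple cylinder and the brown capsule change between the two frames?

+1.1

They were about 8.4 units apart before and 9.5 after — 1.1 units further apart.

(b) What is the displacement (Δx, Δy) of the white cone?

(0.6, -1.9)

From the two frames, the white cone sits at roughly (2.2, 5.3) before and (2.8, 3.4) after.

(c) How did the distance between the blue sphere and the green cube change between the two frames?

-0.9

The distance was about 7.4 in the first image and 6.5 in the second, so they moved 0.9 units closer together.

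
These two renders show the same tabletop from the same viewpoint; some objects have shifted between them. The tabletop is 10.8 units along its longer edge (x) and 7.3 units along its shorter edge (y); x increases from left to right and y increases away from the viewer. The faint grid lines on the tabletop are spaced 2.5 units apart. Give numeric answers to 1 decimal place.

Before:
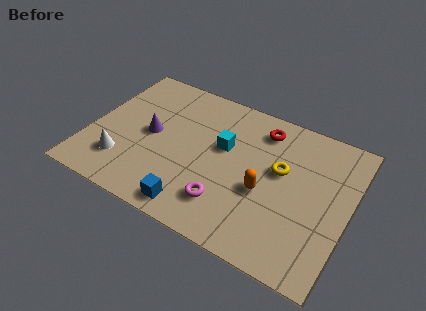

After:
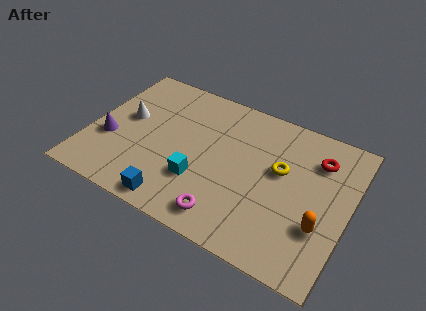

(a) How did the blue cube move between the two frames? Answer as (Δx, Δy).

(-0.8, -0.1)

The blue cube was at about (4.8, 0.9) and moved to about (4.0, 0.8).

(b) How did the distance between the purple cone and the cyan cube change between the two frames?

+0.8

Before: roughly 3.1 units apart; after: 3.9. That's 0.8 units further apart.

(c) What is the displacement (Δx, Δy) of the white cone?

(-0.2, 2.3)

The white cone was at about (1.6, 1.8) and moved to about (1.4, 4.1).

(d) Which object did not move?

the yellow torus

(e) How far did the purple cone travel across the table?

1.9

From (2.5, 3.7) to (0.9, 2.7), the purple cone covered √(1.6² + 1.0²) ≈ 1.9 units.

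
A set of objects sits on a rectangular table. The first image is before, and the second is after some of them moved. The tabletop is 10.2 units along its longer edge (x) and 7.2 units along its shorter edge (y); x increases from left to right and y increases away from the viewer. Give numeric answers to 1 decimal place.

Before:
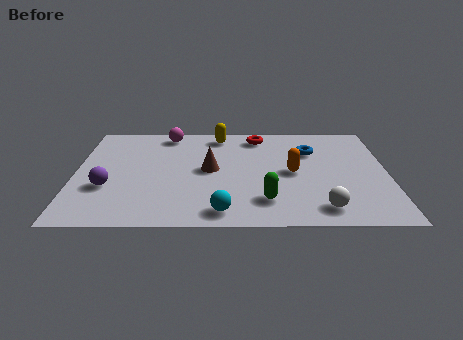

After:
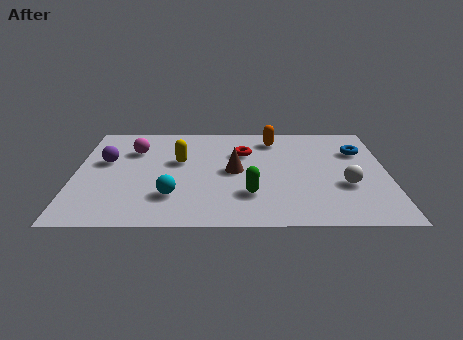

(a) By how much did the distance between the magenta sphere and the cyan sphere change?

-2.2

They were about 5.7 units apart before and 3.5 after — 2.2 units closer together.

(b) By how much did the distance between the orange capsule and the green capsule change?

+1.9

Before: roughly 2.1 units apart; after: 4.0. That's 1.9 units further apart.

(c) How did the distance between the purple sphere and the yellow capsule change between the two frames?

-2.8

Before: roughly 5.2 units apart; after: 2.4. That's 2.8 units closer together.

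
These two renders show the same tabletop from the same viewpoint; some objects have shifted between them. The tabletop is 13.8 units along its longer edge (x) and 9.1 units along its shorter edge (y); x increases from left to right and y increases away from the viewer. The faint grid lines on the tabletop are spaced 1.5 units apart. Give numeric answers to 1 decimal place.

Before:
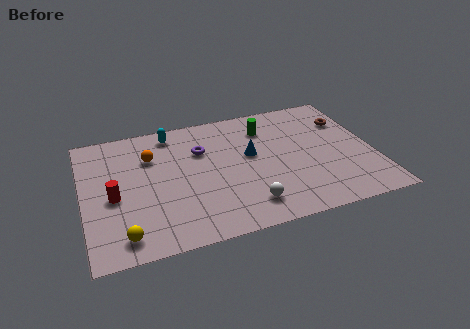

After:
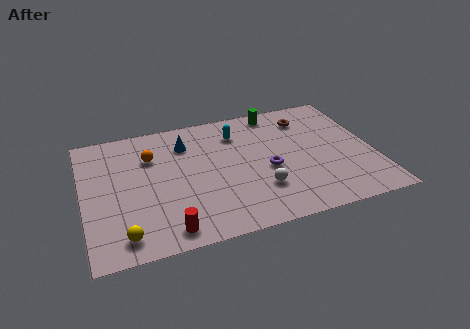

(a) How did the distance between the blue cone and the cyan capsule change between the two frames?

-2.0

They were about 4.5 units apart before and 2.5 after — 2.0 units closer together.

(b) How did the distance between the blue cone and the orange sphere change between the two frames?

-3.1

Before: roughly 4.9 units apart; after: 1.8. That's 3.1 units closer together.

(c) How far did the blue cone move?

3.4

The blue cone was near (8.0, 5.2) before and (5.0, 6.9) after, so it travelled √(3.0² + 1.7²) ≈ 3.4 units.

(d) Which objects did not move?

the orange sphere and the yellow sphere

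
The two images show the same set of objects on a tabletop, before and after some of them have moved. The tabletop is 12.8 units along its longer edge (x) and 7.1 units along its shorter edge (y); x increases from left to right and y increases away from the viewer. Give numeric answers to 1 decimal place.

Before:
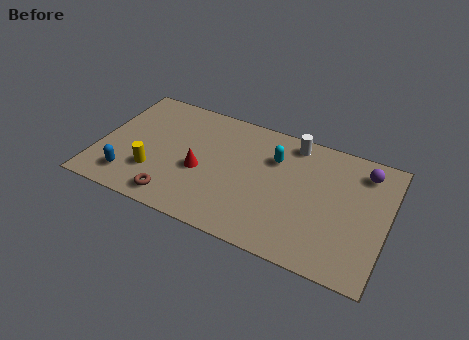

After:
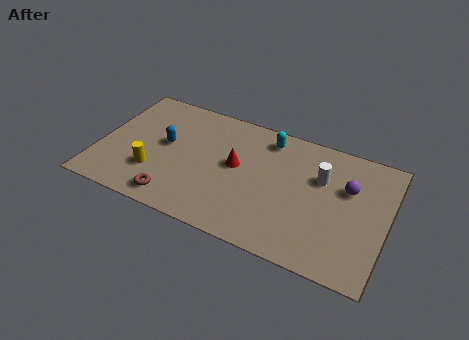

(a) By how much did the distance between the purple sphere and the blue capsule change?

-2.8

Before: roughly 10.9 units apart; after: 8.1. That's 2.8 units closer together.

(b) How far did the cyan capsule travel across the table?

1.1

From (7.7, 5.0) to (7.3, 6.0), the cyan capsule covered √(0.4² + 1.0²) ≈ 1.1 units.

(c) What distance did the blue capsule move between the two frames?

2.8

The blue capsule was near (1.6, 1.4) before and (2.9, 3.9) after, so it travelled √(1.3² + 2.5²) ≈ 2.8 units.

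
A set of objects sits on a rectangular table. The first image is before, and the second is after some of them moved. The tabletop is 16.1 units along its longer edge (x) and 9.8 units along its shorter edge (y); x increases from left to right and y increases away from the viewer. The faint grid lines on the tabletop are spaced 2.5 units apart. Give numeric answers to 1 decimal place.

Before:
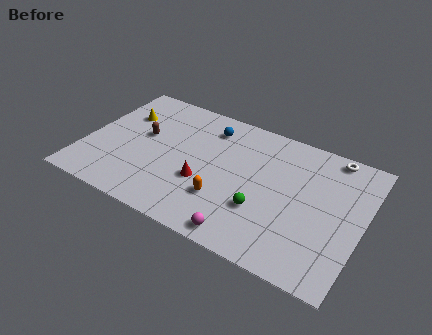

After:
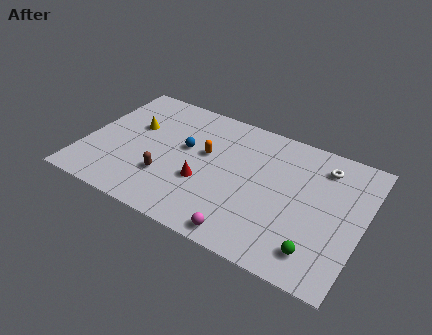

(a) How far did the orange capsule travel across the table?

3.3

From (8.4, 2.9) to (6.9, 5.8), the orange capsule covered √(1.5² + 2.9²) ≈ 3.3 units.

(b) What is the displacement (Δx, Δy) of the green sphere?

(3.3, -1.4)

The green sphere started near (10.6, 3.2) and ended near (13.9, 1.8).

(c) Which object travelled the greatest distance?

the green sphere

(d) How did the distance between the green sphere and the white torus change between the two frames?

-0.5

Before: roughly 6.6 units apart; after: 6.1. That's 0.5 units closer together.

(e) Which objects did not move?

the red cone and the magenta sphere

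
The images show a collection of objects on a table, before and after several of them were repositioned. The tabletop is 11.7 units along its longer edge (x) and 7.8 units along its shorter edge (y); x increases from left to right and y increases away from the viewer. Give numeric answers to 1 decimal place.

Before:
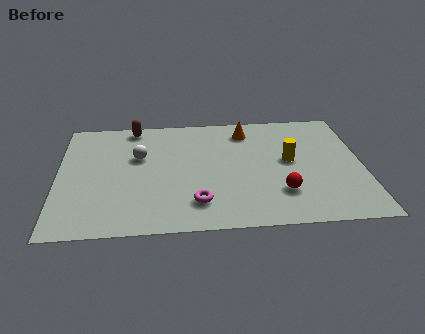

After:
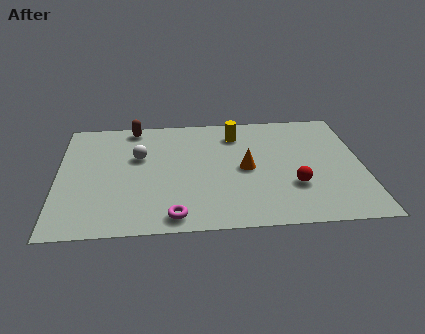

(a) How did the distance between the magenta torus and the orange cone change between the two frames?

-1.1

The distance was about 5.1 in the first image and 4.0 in the second, so they moved 1.1 units closer together.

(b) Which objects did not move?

the white sphere and the brown capsule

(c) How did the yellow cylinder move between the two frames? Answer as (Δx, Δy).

(-2.0, 2.0)

From the two frames, the yellow cylinder sits at roughly (8.9, 4.2) before and (6.9, 6.2) after.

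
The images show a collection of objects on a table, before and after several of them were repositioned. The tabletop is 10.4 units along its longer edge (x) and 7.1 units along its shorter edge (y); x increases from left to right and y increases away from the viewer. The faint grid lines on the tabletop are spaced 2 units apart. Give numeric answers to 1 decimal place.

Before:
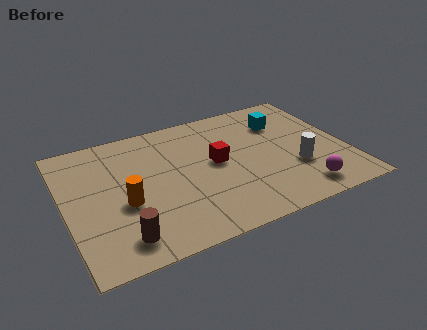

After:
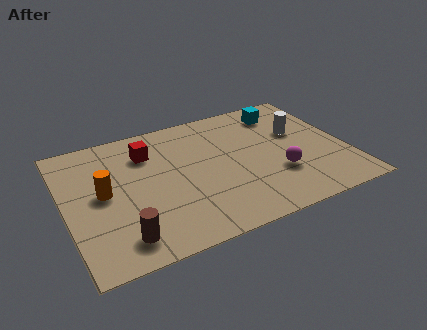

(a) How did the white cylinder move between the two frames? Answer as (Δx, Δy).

(0.4, 2.0)

From the two frames, the white cylinder sits at roughly (8.4, 2.4) before and (8.8, 4.4) after.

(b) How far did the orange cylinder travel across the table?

1.1

The orange cylinder was near (2.1, 2.9) before and (1.4, 3.7) after, so it travelled √(0.7² + 0.8²) ≈ 1.1 units.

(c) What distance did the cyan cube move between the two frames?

0.6

The cyan cube was near (8.3, 5.2) before and (8.4, 5.8) after, so it travelled √(0.1² + 0.6²) ≈ 0.6 units.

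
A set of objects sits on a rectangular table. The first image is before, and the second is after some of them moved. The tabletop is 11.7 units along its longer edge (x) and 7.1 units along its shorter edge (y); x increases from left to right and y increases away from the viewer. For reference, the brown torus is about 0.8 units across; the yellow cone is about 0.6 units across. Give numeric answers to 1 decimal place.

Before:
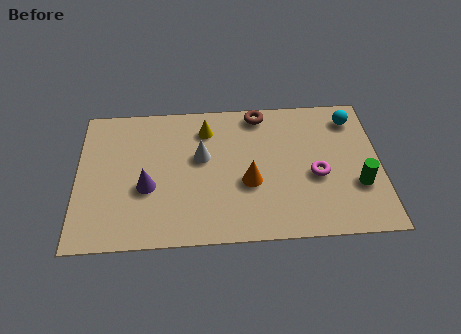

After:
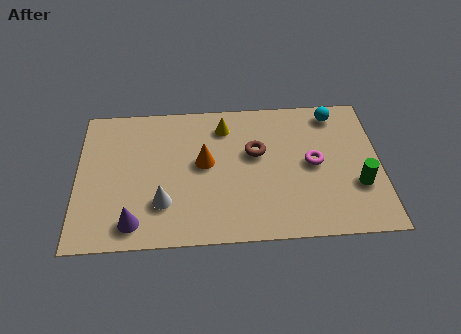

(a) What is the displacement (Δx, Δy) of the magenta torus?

(-0.1, 0.6)

From the two frames, the magenta torus sits at roughly (9.2, 3.0) before and (9.1, 3.6) after.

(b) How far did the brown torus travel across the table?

2.0

The brown torus was near (7.1, 6.3) before and (6.9, 4.3) after, so it travelled √(0.2² + 2.0²) ≈ 2.0 units.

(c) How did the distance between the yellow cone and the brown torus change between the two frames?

-0.4

Before: roughly 2.2 units apart; after: 1.8. That's 0.4 units closer together.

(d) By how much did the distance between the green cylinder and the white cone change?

+1.2

The distance was about 6.3 in the first image and 7.5 in the second, so they moved 1.2 units further apart.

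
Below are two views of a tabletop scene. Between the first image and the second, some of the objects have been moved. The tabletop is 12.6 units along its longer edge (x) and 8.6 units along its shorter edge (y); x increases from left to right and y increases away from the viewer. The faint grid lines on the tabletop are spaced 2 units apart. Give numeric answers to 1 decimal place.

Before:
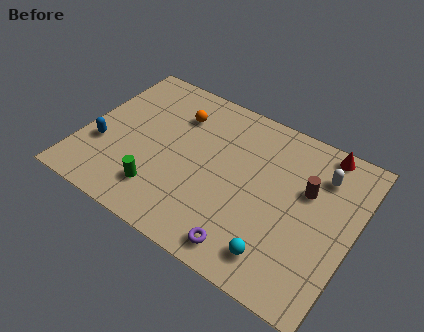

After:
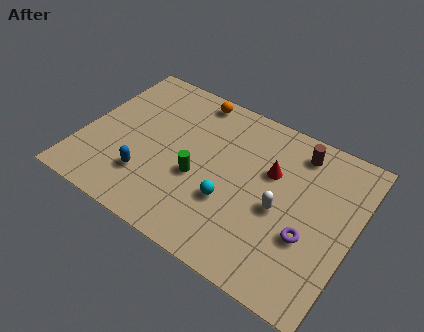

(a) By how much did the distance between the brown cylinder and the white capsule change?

+2.2

Before: roughly 1.2 units apart; after: 3.4. That's 2.2 units further apart.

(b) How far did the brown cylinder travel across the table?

1.9

The brown cylinder was near (10.3, 5.4) before and (9.6, 7.2) after, so it travelled √(0.7² + 1.8²) ≈ 1.9 units.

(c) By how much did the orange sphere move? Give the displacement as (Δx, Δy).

(0.5, 1.3)

From the two frames, the orange sphere sits at roughly (4.0, 6.4) before and (4.5, 7.7) after.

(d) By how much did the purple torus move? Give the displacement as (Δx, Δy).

(2.5, 2.0)

The purple torus was at about (8.2, 1.1) and moved to about (10.7, 3.1).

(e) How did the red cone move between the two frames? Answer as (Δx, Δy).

(-2.1, -2.3)

The red cone started near (10.7, 7.8) and ended near (8.6, 5.5).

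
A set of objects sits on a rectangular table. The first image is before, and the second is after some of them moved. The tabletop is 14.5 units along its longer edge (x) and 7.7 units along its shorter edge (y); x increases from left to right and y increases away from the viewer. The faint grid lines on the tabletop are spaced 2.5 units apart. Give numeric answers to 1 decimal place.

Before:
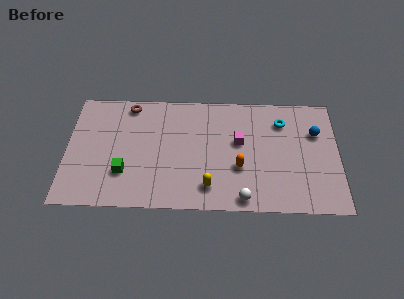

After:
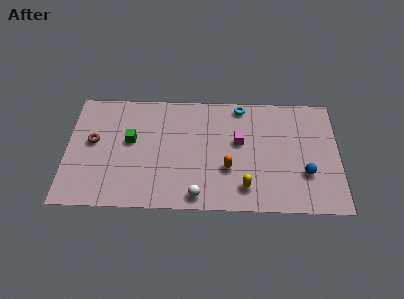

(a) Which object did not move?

the magenta cube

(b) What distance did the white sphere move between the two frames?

2.4

The white sphere was near (9.4, 0.8) before and (7.0, 0.9) after, so it travelled √(2.4² + 0.1²) ≈ 2.4 units.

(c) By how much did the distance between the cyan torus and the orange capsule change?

+0.4

Before: roughly 3.9 units apart; after: 4.3. That's 0.4 units further apart.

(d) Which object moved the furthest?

the brown torus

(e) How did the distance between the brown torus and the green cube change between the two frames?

-2.5

Before: roughly 4.5 units apart; after: 2.0. That's 2.5 units closer together.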